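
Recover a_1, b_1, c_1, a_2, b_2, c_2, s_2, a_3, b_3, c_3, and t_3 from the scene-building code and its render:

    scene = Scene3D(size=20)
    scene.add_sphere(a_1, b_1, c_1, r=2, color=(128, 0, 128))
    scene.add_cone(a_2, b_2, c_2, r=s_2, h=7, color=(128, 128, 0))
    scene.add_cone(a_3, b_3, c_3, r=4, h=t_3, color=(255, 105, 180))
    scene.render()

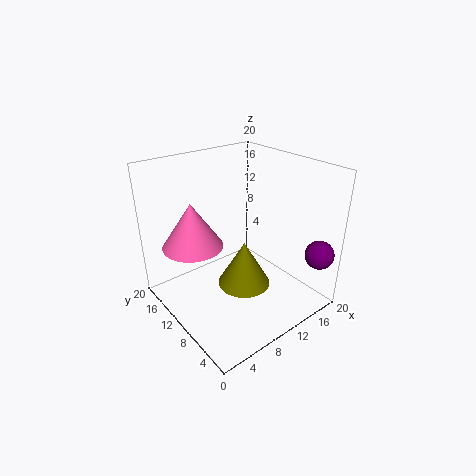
a_1 = 18
b_1 = 2
c_1 = 8
a_2 = 12
b_2 = 11
c_2 = 1
s_2 = 4
a_3 = 4
b_3 = 12
c_3 = 10
t_3 = 6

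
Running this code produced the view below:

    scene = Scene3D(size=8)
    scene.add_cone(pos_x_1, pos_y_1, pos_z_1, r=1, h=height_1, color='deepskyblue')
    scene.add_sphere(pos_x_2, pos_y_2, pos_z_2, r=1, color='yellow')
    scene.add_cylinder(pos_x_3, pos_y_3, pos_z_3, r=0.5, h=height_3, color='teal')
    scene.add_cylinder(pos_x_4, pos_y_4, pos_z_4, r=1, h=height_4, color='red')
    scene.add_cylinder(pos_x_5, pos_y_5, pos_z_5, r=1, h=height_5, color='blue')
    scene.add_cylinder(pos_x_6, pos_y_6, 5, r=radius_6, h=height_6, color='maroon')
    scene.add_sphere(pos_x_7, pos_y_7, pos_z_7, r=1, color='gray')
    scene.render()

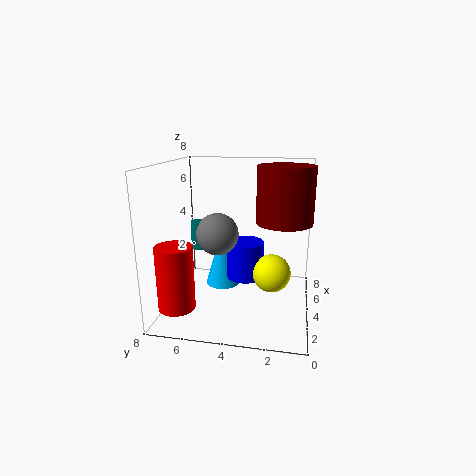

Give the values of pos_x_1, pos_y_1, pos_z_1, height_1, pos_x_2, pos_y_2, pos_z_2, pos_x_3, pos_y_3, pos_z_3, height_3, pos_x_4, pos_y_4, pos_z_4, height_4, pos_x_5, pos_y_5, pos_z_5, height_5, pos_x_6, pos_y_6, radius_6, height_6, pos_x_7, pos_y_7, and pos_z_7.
pos_x_1 = 4.5
pos_y_1 = 5
pos_z_1 = 1
height_1 = 3.5
pos_x_2 = 3
pos_y_2 = 2
pos_z_2 = 2.5
pos_x_3 = 3.5
pos_y_3 = 6
pos_z_3 = 3.5
height_3 = 1.5
pos_x_4 = 2
pos_y_4 = 7
pos_z_4 = 0.5
height_4 = 3.5
pos_x_5 = 3.5
pos_y_5 = 3.5
pos_z_5 = 2
height_5 = 2
pos_x_6 = 4
pos_y_6 = 1.5
radius_6 = 1.5
height_6 = 3
pos_x_7 = 1.5
pos_y_7 = 4.5
pos_z_7 = 5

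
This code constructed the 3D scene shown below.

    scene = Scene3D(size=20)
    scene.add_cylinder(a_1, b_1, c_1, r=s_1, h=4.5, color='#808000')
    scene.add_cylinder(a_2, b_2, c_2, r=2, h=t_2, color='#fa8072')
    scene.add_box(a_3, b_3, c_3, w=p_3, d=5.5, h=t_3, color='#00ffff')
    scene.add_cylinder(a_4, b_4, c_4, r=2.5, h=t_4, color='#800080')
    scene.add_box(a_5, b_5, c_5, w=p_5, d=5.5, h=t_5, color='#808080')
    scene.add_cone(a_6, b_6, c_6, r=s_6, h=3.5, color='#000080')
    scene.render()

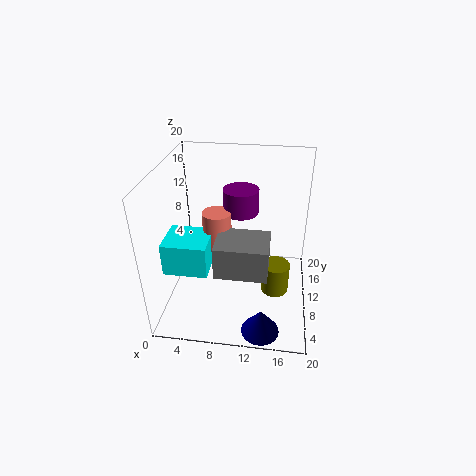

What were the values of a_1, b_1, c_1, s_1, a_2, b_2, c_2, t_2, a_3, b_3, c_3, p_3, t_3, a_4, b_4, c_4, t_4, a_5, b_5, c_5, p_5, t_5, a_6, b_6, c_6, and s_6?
a_1 = 15.5; b_1 = 10; c_1 = 1.5; s_1 = 2; a_2 = 7; b_2 = 10.5; c_2 = 8; t_2 = 5.5; a_3 = 0.5; b_3 = 5; c_3 = 6.5; p_3 = 6; t_3 = 4.5; a_4 = 10; b_4 = 13; c_4 = 12.5; t_4 = 3.5; a_5 = 7.5; b_5 = 4.5; c_5 = 7; p_5 = 7; t_5 = 4.5; a_6 = 14; b_6 = 2.5; c_6 = 0.5; s_6 = 2.5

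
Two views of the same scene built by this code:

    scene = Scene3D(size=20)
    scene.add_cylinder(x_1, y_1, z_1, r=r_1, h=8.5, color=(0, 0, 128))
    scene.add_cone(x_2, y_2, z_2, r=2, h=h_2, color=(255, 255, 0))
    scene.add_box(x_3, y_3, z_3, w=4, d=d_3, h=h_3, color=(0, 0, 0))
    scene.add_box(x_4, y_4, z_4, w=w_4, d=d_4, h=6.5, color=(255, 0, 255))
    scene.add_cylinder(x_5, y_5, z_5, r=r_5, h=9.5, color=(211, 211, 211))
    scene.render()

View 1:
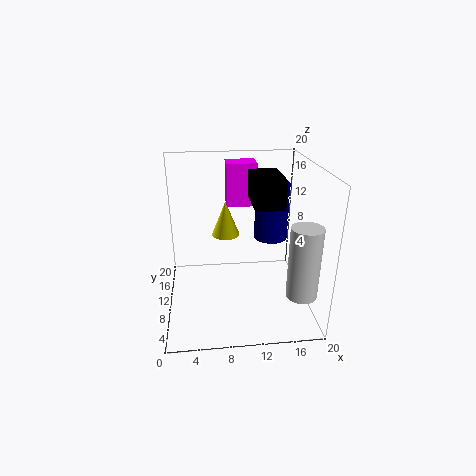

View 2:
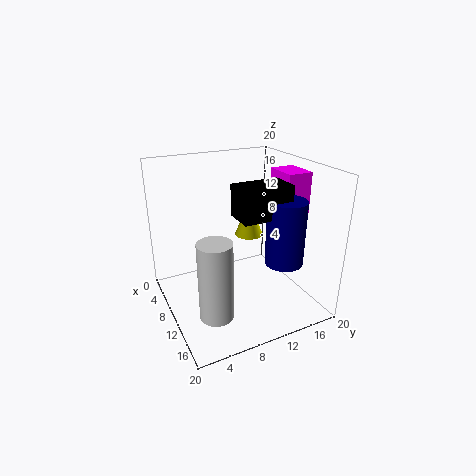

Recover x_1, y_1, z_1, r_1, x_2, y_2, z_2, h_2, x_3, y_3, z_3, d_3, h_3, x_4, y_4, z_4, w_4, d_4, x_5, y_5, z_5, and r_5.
x_1 = 15.5; y_1 = 14; z_1 = 8; r_1 = 2.5; x_2 = 8.5; y_2 = 12.5; z_2 = 9.5; h_2 = 5; x_3 = 12; y_3 = 8; z_3 = 14.5; d_3 = 6.5; h_3 = 4; x_4 = 9; y_4 = 15.5; z_4 = 12.5; w_4 = 4.5; d_4 = 3.5; x_5 = 17.5; y_5 = 3.5; z_5 = 4.5; r_5 = 2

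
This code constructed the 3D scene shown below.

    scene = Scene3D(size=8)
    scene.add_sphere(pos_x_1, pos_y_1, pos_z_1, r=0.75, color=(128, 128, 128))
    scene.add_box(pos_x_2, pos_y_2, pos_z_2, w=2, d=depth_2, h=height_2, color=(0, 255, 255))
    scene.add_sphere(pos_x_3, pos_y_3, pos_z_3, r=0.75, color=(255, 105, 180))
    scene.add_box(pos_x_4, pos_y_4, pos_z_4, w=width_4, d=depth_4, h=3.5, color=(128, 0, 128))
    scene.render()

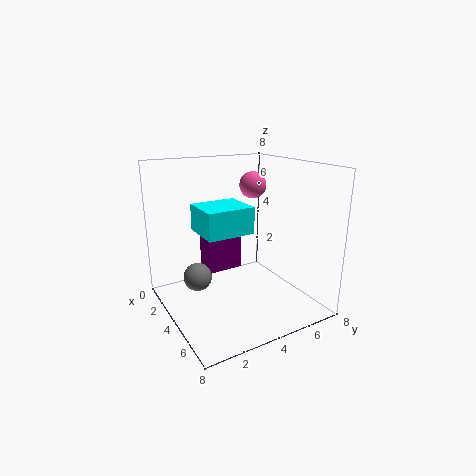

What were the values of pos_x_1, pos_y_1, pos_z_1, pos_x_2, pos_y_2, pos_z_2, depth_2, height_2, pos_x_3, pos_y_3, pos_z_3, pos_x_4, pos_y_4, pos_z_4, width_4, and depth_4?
pos_x_1 = 4, pos_y_1 = 1.5, pos_z_1 = 2.25, pos_x_2 = 4.75, pos_y_2 = 1, pos_z_2 = 5.25, depth_2 = 2.25, height_2 = 1.25, pos_x_3 = 3.5, pos_y_3 = 5.25, pos_z_3 = 6.75, pos_x_4 = 1, pos_y_4 = 3, pos_z_4 = 1.25, width_4 = 1.25, depth_4 = 2.25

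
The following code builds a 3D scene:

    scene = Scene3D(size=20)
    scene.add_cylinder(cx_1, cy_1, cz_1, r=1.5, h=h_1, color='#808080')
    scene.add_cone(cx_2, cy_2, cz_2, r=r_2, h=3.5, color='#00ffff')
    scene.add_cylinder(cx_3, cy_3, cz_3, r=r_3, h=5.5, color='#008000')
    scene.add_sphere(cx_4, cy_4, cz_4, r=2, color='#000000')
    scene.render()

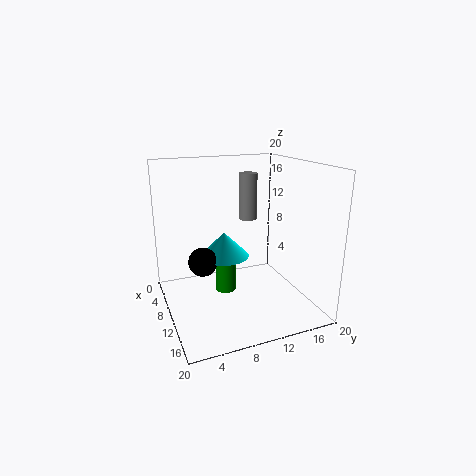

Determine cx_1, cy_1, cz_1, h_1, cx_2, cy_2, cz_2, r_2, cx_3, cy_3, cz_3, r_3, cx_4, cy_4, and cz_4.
cx_1 = 2; cy_1 = 15; cz_1 = 10; h_1 = 7.5; cx_2 = 8.5; cy_2 = 8.5; cz_2 = 7; r_2 = 3.5; cx_3 = 7.5; cy_3 = 9; cz_3 = 1; r_3 = 1.5; cx_4 = 9.5; cy_4 = 5; cz_4 = 7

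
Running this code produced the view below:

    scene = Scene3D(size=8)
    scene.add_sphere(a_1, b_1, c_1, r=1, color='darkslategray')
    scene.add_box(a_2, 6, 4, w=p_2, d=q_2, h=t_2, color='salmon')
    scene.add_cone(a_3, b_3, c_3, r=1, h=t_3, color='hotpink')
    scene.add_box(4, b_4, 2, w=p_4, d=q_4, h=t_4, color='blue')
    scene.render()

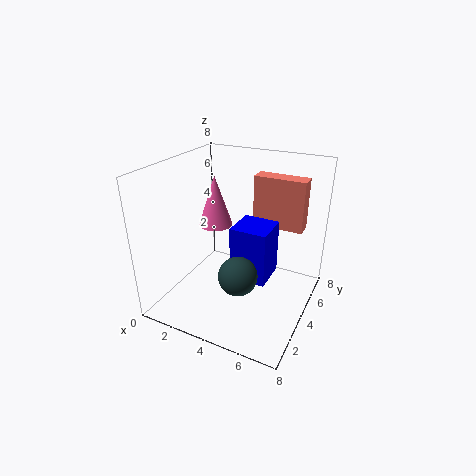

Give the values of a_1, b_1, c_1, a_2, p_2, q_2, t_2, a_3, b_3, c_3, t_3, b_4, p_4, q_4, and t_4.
a_1 = 5; b_1 = 2; c_1 = 3; a_2 = 4; p_2 = 3; q_2 = 1; t_2 = 3; a_3 = 2; b_3 = 5; c_3 = 4; t_3 = 3; b_4 = 3; p_4 = 2; q_4 = 2; t_4 = 3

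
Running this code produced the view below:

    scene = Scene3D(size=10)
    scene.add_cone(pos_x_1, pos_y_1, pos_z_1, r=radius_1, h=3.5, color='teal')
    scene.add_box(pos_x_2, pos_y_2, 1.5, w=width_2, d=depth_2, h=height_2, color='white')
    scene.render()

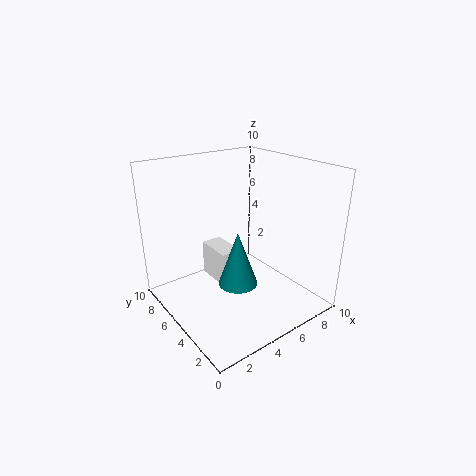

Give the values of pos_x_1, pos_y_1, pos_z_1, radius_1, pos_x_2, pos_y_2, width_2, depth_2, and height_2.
pos_x_1 = 3.5, pos_y_1 = 3, pos_z_1 = 3, radius_1 = 1.25, pos_x_2 = 3.75, pos_y_2 = 5, width_2 = 1.5, depth_2 = 2.75, height_2 = 2.5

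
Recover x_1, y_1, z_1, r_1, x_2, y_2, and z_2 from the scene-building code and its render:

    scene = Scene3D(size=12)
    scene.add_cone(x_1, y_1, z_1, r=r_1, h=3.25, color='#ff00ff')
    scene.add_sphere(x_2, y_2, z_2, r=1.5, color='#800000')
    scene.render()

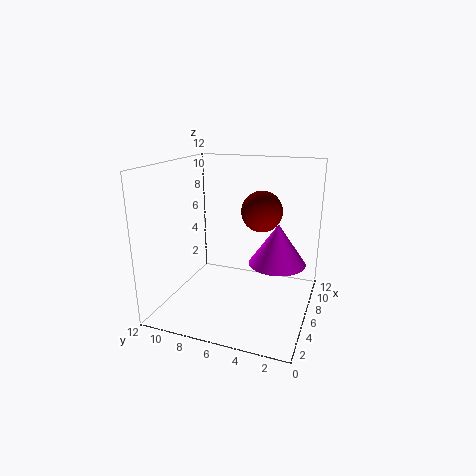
x_1 = 5.5
y_1 = 2.5
z_1 = 4.5
r_1 = 2.25
x_2 = 4.25
y_2 = 3.5
z_2 = 9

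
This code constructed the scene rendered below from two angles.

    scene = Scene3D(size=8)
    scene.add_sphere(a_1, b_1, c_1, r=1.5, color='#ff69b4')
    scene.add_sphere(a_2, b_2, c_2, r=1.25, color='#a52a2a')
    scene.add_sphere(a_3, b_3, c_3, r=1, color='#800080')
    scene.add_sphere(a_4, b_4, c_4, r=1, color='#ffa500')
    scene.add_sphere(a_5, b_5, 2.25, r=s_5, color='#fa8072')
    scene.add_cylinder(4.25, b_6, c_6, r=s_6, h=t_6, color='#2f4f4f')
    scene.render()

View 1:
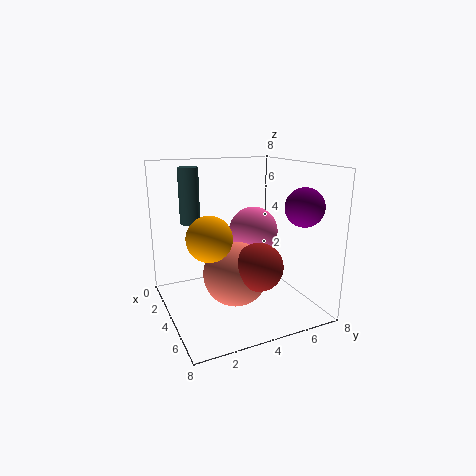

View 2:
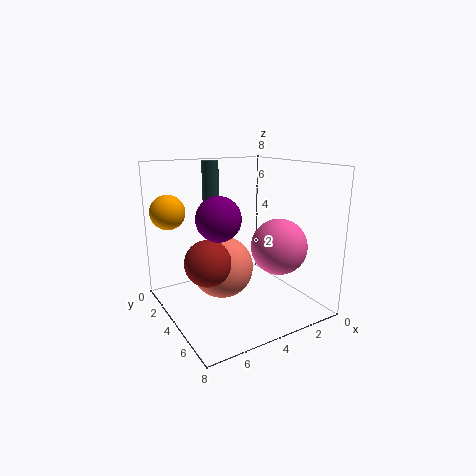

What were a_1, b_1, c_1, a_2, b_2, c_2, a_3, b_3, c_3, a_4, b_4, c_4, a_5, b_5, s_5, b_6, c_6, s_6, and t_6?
a_1 = 2.5
b_1 = 5.75
c_1 = 3.75
a_2 = 6
b_2 = 4.25
c_2 = 3
a_3 = 6.5
b_3 = 6.5
c_3 = 6
a_4 = 7
b_4 = 1.25
c_4 = 5.25
a_5 = 4.75
b_5 = 3.5
s_5 = 1.75
b_6 = 1.25
c_6 = 5.25
s_6 = 0.5
t_6 = 2.75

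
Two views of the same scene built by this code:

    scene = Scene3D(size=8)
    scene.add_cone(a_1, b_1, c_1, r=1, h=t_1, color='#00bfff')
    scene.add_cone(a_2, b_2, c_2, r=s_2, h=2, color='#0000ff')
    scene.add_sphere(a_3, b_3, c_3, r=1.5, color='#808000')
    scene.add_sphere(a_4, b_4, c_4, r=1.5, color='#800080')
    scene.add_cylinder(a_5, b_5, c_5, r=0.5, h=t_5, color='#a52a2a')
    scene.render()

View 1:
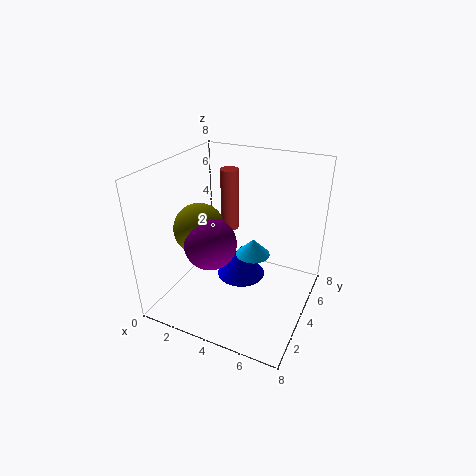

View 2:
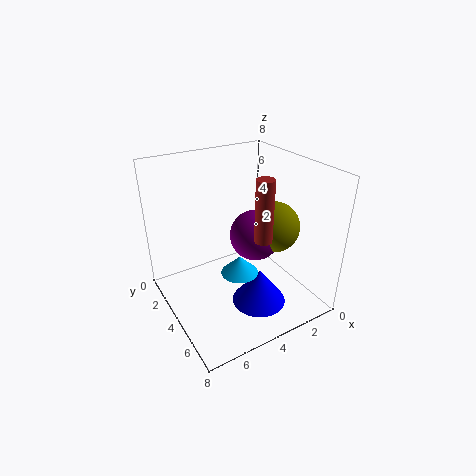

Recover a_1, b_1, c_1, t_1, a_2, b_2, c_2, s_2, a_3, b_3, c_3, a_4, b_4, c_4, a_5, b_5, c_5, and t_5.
a_1 = 4.5
b_1 = 5
c_1 = 2.5
t_1 = 1
a_2 = 3.5
b_2 = 5.5
c_2 = 0.5
s_2 = 1.5
a_3 = 1.5
b_3 = 4
c_3 = 4
a_4 = 2.5
b_4 = 3.5
c_4 = 3.5
a_5 = 3
b_5 = 5
c_5 = 4
t_5 = 3.5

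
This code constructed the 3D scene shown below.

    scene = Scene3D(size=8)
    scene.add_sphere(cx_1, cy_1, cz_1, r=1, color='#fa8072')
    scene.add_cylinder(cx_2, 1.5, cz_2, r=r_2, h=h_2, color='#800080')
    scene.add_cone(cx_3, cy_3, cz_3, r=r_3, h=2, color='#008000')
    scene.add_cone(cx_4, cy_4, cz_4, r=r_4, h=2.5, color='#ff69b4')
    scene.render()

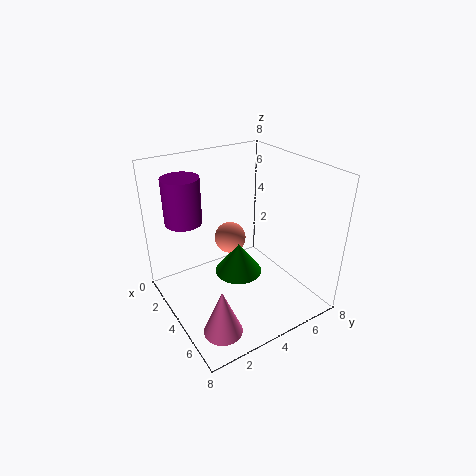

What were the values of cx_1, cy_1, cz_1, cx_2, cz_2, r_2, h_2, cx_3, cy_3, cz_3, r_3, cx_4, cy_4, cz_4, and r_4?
cx_1 = 1.5
cy_1 = 5
cz_1 = 2.5
cx_2 = 2.5
cz_2 = 5
r_2 = 1
h_2 = 2.5
cx_3 = 2.5
cy_3 = 5
cz_3 = 0.5
r_3 = 1.5
cx_4 = 6.5
cy_4 = 1.5
cz_4 = 0.5
r_4 = 1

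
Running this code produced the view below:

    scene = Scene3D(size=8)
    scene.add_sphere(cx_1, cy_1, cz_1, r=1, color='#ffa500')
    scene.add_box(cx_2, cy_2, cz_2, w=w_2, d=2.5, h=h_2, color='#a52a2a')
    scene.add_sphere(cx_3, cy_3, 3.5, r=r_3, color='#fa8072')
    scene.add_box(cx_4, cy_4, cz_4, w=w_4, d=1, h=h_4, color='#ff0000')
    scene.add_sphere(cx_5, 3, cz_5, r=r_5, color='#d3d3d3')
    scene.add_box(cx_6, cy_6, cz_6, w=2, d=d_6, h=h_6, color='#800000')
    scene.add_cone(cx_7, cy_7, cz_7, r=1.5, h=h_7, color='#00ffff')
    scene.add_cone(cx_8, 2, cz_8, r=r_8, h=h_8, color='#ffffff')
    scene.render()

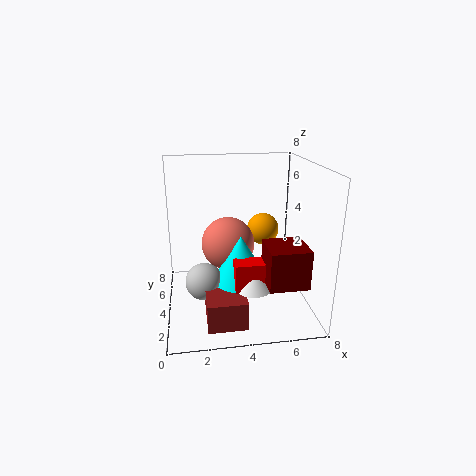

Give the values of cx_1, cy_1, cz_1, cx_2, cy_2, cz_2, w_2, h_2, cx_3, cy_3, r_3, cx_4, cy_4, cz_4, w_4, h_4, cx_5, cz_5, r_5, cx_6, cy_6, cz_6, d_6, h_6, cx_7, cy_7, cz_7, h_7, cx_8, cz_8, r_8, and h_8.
cx_1 = 6; cy_1 = 6.5; cz_1 = 3.5; cx_2 = 2; cy_2 = 0.5; cz_2 = 0.5; w_2 = 2; h_2 = 1.5; cx_3 = 3.5; cy_3 = 4.5; r_3 = 1.5; cx_4 = 3.5; cy_4 = 1.5; cz_4 = 2; w_4 = 2.5; h_4 = 1.5; cx_5 = 2; cz_5 = 2; r_5 = 1; cx_6 = 5; cy_6 = 0.5; cz_6 = 2.5; d_6 = 2; h_6 = 2; cx_7 = 4; cy_7 = 3; cz_7 = 2; h_7 = 2.5; cx_8 = 4.5; cz_8 = 2; r_8 = 1; h_8 = 1.5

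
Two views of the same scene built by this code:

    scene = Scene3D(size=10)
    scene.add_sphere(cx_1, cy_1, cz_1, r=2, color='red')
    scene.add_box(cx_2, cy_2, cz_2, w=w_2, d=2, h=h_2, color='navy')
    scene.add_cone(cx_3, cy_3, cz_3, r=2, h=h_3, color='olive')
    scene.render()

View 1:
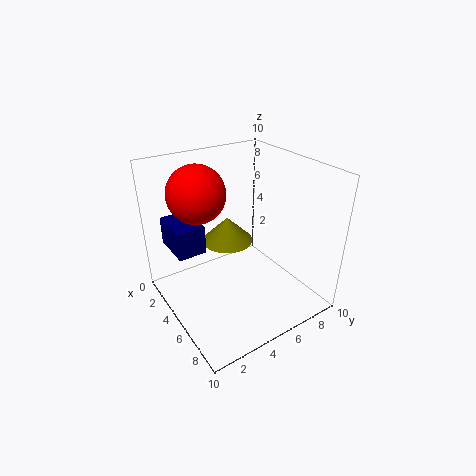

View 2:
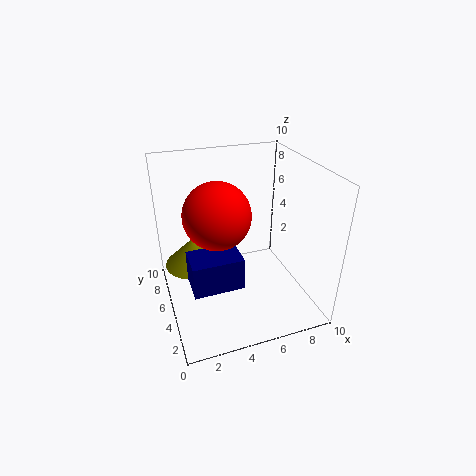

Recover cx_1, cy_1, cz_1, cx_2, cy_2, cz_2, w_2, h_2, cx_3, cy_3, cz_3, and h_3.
cx_1 = 3
cy_1 = 3
cz_1 = 8
cx_2 = 1
cy_2 = 1
cz_2 = 4
w_2 = 3
h_2 = 2
cx_3 = 2
cy_3 = 6
cz_3 = 3
h_3 = 2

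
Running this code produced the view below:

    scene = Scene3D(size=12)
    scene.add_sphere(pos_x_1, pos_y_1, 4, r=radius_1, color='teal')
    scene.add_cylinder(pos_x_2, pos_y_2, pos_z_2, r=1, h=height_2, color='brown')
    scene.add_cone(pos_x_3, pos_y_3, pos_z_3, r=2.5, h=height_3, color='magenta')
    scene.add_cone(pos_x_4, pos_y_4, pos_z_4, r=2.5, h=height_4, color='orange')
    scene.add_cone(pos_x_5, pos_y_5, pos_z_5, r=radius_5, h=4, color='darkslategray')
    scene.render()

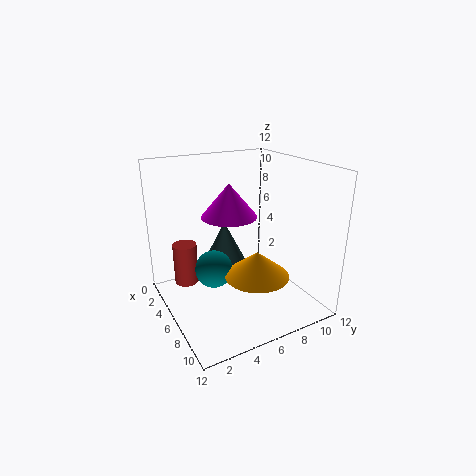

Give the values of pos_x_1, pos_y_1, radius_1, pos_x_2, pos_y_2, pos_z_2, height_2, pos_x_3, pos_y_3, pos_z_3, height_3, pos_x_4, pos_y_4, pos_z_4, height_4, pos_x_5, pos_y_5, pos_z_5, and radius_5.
pos_x_1 = 6.5
pos_y_1 = 3.5
radius_1 = 1.5
pos_x_2 = 4
pos_y_2 = 2
pos_z_2 = 2
height_2 = 3.5
pos_x_3 = 3.5
pos_y_3 = 6.5
pos_z_3 = 7
height_3 = 3
pos_x_4 = 9
pos_y_4 = 6
pos_z_4 = 4
height_4 = 2
pos_x_5 = 4.5
pos_y_5 = 5.5
pos_z_5 = 3
radius_5 = 2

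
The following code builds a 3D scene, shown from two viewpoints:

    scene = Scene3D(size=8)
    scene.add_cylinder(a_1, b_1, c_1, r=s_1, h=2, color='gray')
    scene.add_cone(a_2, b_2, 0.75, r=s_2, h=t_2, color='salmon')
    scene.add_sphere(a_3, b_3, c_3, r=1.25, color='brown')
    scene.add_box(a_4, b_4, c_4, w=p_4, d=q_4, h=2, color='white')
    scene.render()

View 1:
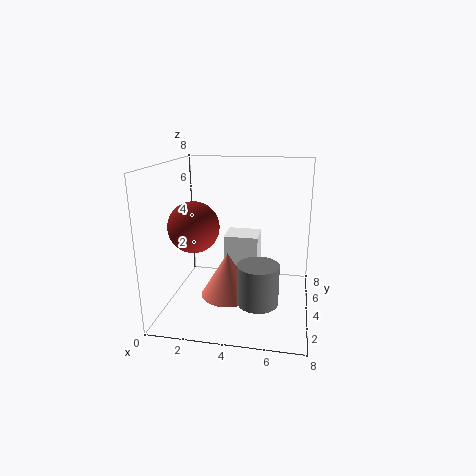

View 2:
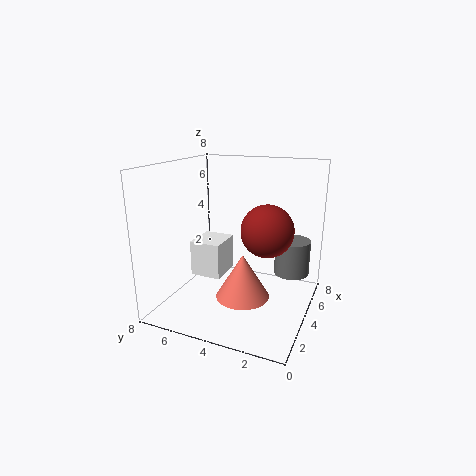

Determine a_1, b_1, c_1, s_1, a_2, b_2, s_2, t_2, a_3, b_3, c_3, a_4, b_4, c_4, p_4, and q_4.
a_1 = 5.5; b_1 = 1.25; c_1 = 1.75; s_1 = 1; a_2 = 3.5; b_2 = 3.5; s_2 = 1.5; t_2 = 2.5; a_3 = 2.25; b_3 = 1.75; c_3 = 5.25; a_4 = 3; b_4 = 4.75; c_4 = 1.75; p_4 = 2; q_4 = 1.75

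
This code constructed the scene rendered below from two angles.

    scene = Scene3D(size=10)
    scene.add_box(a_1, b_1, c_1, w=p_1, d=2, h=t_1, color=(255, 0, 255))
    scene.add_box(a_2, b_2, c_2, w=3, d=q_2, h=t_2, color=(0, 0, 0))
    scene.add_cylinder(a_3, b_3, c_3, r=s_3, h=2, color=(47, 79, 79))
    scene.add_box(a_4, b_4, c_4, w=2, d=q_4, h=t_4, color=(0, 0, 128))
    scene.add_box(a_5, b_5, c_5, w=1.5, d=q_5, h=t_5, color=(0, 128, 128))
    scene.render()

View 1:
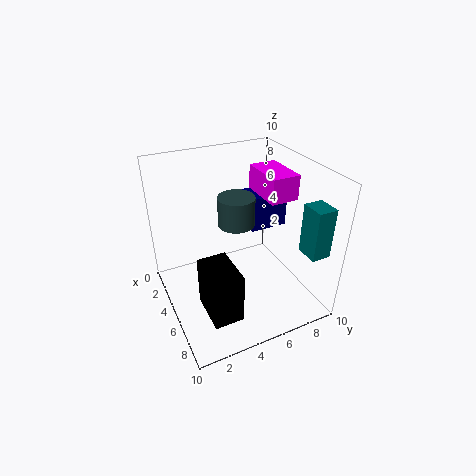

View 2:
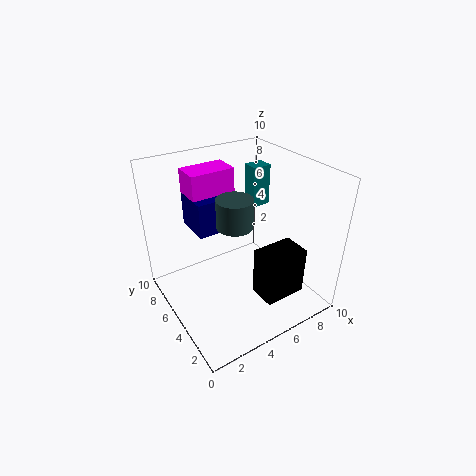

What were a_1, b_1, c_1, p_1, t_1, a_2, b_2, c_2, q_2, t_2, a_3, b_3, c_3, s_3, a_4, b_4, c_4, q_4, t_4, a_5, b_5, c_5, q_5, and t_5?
a_1 = 2.75, b_1 = 7, c_1 = 7.5, p_1 = 3.25, t_1 = 1.75, a_2 = 5.5, b_2 = 1.75, c_2 = 1, q_2 = 2, t_2 = 3.5, a_3 = 4.75, b_3 = 5, c_3 = 6, s_3 = 1.25, a_4 = 2.75, b_4 = 6.25, c_4 = 5, q_4 = 2.75, t_4 = 2.5, a_5 = 8.25, b_5 = 7.75, c_5 = 5.25, q_5 = 1.25, t_5 = 3.25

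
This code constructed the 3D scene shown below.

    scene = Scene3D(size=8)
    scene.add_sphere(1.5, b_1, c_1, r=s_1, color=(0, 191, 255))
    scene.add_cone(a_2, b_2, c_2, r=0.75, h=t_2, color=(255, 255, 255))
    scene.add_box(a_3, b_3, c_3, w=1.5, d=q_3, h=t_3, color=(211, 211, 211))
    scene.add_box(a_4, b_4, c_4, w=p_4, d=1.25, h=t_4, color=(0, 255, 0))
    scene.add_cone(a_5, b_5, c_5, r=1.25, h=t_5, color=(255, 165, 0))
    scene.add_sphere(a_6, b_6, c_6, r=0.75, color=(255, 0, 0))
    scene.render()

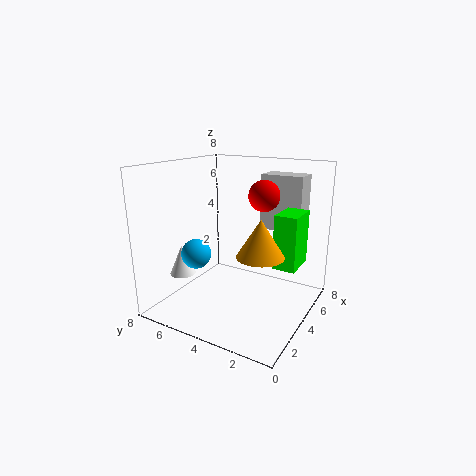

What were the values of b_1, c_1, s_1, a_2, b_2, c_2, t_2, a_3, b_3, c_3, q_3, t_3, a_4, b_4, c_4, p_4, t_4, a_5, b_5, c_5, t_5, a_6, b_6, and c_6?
b_1 = 5
c_1 = 3.75
s_1 = 0.75
a_2 = 3
b_2 = 7.25
c_2 = 1.5
t_2 = 1.75
a_3 = 6.25
b_3 = 1.25
c_3 = 4
q_3 = 2.5
t_3 = 3.25
a_4 = 4.25
b_4 = 0.75
c_4 = 2.5
p_4 = 2
t_4 = 3
a_5 = 3.25
b_5 = 2.25
c_5 = 3.5
t_5 = 2
a_6 = 3
b_6 = 2
c_6 = 6.75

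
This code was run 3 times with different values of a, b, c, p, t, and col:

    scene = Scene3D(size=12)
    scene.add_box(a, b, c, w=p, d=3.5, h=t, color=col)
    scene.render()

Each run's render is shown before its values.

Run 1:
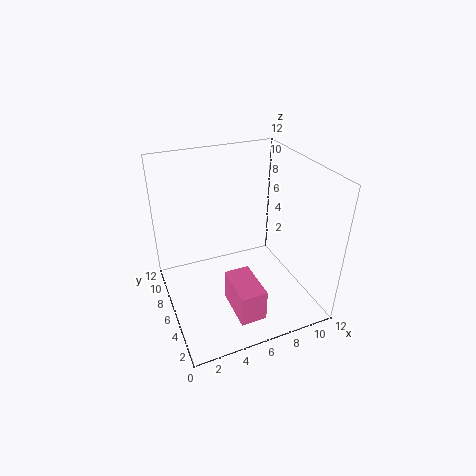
a = 4, b = 0.5, c = 2, p = 2, t = 2.5, col = 'hotpink'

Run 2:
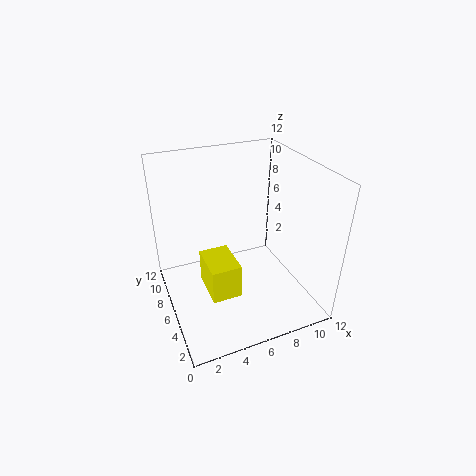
a = 3, b = 4, c = 1.5, p = 2.5, t = 3, col = 'yellow'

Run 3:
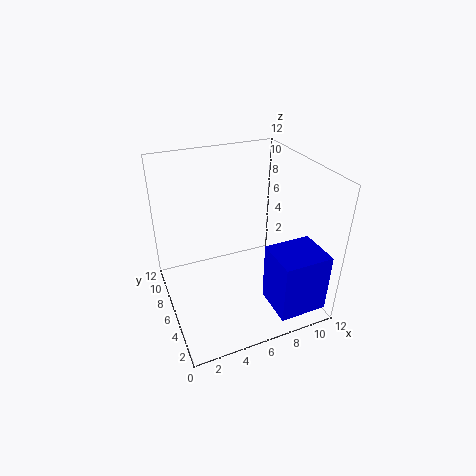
a = 7.5, b = 0.5, c = 1, p = 4, t = 5, col = 'blue'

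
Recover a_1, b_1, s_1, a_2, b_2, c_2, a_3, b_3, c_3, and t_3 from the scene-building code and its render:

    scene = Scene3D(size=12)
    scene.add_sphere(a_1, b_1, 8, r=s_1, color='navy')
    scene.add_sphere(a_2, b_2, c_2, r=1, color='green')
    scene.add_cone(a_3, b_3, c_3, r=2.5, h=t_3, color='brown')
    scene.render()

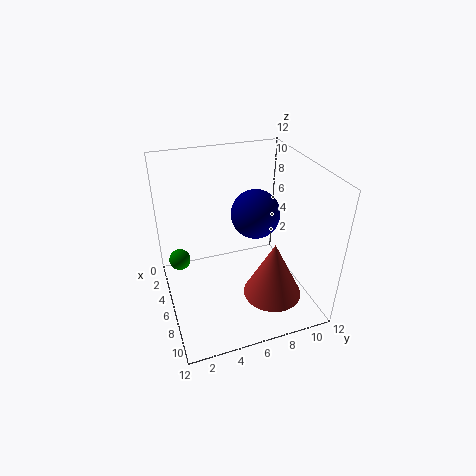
a_1 = 6, b_1 = 7.5, s_1 = 2, a_2 = 2, b_2 = 1.5, c_2 = 2, a_3 = 8, b_3 = 8.5, c_3 = 1, t_3 = 5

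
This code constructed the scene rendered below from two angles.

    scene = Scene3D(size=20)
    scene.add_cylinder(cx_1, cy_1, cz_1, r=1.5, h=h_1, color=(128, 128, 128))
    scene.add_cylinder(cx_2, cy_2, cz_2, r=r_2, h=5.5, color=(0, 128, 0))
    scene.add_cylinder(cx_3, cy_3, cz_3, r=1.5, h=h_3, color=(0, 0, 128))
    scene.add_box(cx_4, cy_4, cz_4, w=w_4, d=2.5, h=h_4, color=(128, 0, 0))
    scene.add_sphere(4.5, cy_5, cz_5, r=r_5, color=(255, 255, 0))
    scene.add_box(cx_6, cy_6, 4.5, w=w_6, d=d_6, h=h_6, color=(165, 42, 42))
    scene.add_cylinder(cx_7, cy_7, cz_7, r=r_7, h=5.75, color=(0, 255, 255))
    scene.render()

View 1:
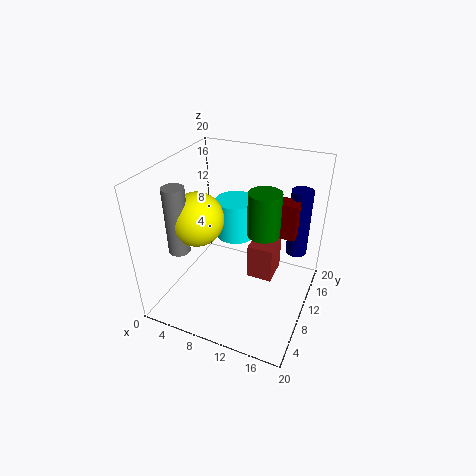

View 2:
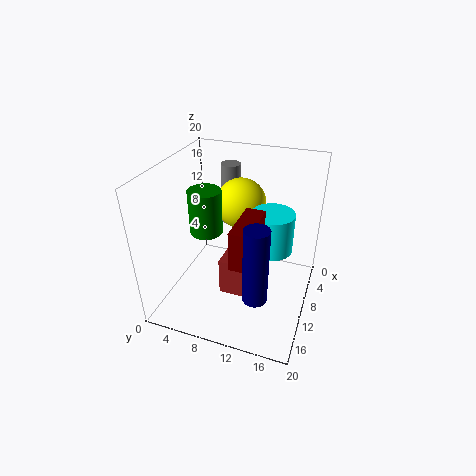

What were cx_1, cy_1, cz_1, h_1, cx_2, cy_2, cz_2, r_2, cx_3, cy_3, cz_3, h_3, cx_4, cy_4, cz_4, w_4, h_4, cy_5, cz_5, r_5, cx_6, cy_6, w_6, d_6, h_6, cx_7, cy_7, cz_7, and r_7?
cx_1 = 2.75, cy_1 = 6.25, cz_1 = 8.25, h_1 = 9.5, cx_2 = 14.5, cy_2 = 7.5, cz_2 = 13.25, r_2 = 2, cx_3 = 17.25, cy_3 = 14.75, cz_3 = 6.75, h_3 = 9.75, cx_4 = 11, cy_4 = 11.5, cz_4 = 10.5, w_4 = 6.5, h_4 = 5, cy_5 = 8.5, cz_5 = 12.5, r_5 = 3.75, cx_6 = 11.75, cy_6 = 9.25, w_6 = 3.5, d_6 = 4.25, h_6 = 5, cx_7 = 7.75, cy_7 = 14.25, cz_7 = 7.75, r_7 = 3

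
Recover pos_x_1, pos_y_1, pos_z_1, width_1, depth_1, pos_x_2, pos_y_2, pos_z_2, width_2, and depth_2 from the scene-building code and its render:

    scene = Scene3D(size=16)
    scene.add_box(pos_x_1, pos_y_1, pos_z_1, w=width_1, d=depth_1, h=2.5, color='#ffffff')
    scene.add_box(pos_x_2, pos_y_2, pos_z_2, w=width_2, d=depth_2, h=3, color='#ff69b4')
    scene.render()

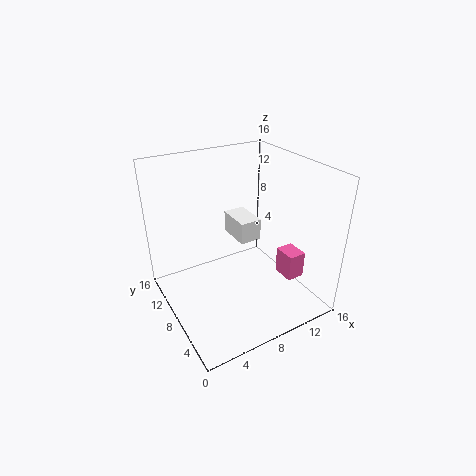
pos_x_1 = 8.5; pos_y_1 = 8; pos_z_1 = 7; width_1 = 2.5; depth_1 = 4; pos_x_2 = 12; pos_y_2 = 3.5; pos_z_2 = 3.5; width_2 = 2; depth_2 = 2.5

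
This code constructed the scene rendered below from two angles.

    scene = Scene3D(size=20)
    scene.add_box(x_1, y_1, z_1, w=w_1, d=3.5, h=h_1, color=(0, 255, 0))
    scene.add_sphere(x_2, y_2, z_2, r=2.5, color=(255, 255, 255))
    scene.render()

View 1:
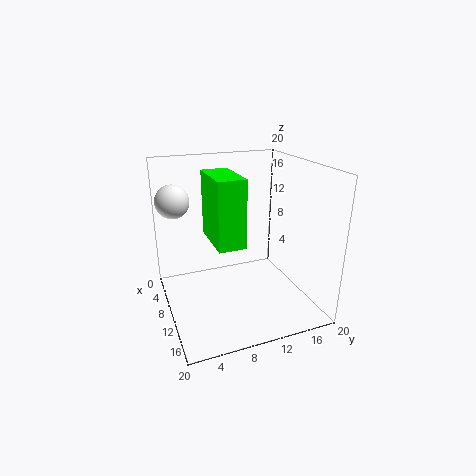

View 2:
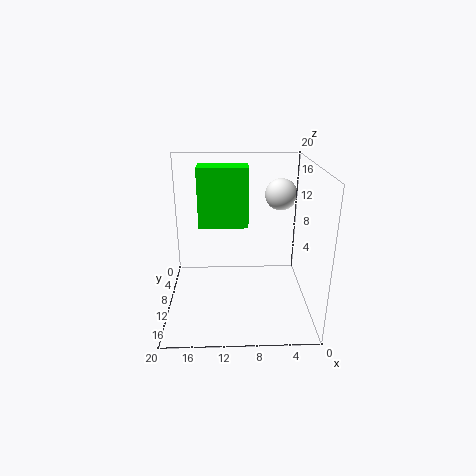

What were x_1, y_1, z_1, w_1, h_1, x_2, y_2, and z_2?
x_1 = 8.5
y_1 = 5.5
z_1 = 11
w_1 = 7
h_1 = 8.5
x_2 = 3
y_2 = 2.5
z_2 = 14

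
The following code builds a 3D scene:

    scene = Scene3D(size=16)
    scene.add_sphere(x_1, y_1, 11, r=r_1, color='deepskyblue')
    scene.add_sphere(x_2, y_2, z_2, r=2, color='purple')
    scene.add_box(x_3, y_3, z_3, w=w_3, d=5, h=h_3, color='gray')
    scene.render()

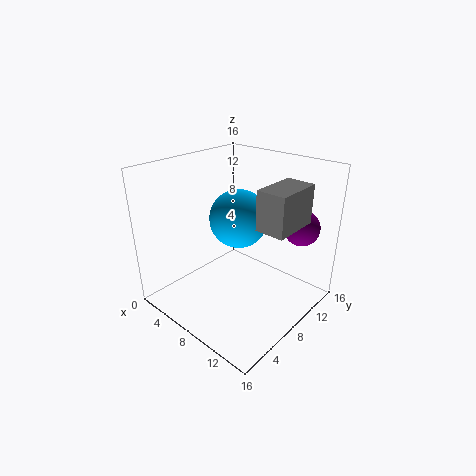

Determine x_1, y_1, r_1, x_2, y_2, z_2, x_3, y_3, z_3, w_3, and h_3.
x_1 = 9; y_1 = 7; r_1 = 3; x_2 = 13; y_2 = 13; z_2 = 9; x_3 = 12; y_3 = 6; z_3 = 11; w_3 = 3; h_3 = 4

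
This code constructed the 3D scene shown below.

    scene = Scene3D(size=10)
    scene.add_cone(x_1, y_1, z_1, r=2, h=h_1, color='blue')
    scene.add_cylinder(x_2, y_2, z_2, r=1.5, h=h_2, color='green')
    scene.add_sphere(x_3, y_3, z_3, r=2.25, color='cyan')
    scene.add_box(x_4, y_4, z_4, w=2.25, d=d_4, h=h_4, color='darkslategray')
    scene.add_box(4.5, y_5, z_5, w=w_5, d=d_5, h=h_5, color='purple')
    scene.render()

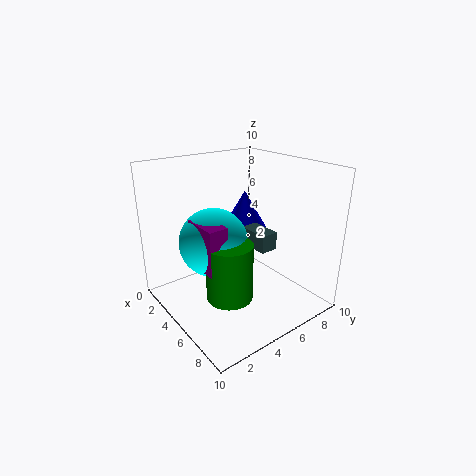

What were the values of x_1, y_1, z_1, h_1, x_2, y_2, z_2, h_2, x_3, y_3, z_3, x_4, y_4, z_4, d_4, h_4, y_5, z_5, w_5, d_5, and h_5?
x_1 = 2.25
y_1 = 7.75
z_1 = 3.75
h_1 = 3.5
x_2 = 6.75
y_2 = 3
z_2 = 2
h_2 = 3.75
x_3 = 5
y_3 = 3
z_3 = 5.25
x_4 = 4.5
y_4 = 5.75
z_4 = 4.25
d_4 = 1.25
h_4 = 1.25
y_5 = 1.5
z_5 = 4
w_5 = 2.5
d_5 = 1.25
h_5 = 3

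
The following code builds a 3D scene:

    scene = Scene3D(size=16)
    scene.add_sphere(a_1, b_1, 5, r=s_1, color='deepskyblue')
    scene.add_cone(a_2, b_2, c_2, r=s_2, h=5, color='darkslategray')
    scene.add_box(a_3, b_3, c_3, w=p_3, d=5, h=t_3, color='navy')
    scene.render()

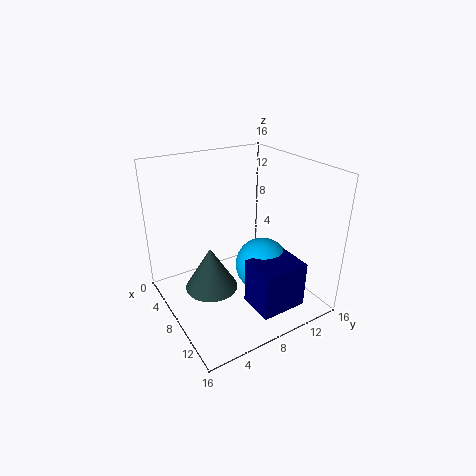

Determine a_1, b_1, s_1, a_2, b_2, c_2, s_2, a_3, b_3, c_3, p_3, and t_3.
a_1 = 10
b_1 = 10
s_1 = 3
a_2 = 7
b_2 = 5
c_2 = 2
s_2 = 3
a_3 = 11
b_3 = 7
c_3 = 2
p_3 = 4
t_3 = 5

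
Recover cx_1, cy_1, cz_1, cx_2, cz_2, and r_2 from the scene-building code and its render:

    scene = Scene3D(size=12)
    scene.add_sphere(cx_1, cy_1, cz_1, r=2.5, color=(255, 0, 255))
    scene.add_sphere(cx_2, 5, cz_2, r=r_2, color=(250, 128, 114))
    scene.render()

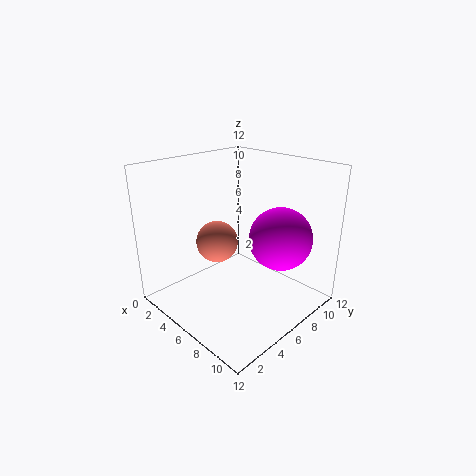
cx_1 = 9.25
cy_1 = 7.5
cz_1 = 6.5
cx_2 = 4.5
cz_2 = 5.5
r_2 = 1.75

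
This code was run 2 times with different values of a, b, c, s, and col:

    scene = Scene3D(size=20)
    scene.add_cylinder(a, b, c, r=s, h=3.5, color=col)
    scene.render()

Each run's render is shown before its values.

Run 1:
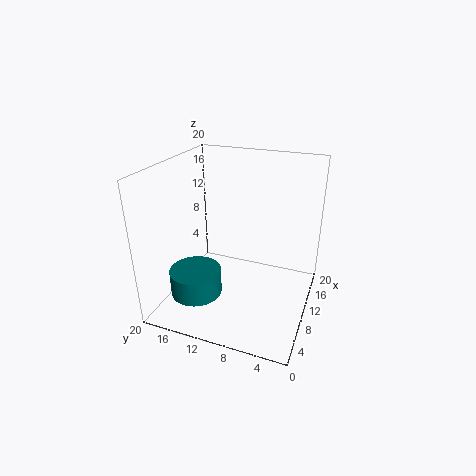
a = 5.5; b = 14.5; c = 3; s = 3.5; col = 'teal'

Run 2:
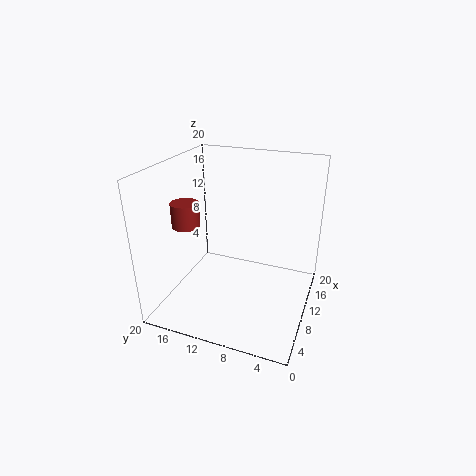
a = 9; b = 17.5; c = 11; s = 2; col = 'brown'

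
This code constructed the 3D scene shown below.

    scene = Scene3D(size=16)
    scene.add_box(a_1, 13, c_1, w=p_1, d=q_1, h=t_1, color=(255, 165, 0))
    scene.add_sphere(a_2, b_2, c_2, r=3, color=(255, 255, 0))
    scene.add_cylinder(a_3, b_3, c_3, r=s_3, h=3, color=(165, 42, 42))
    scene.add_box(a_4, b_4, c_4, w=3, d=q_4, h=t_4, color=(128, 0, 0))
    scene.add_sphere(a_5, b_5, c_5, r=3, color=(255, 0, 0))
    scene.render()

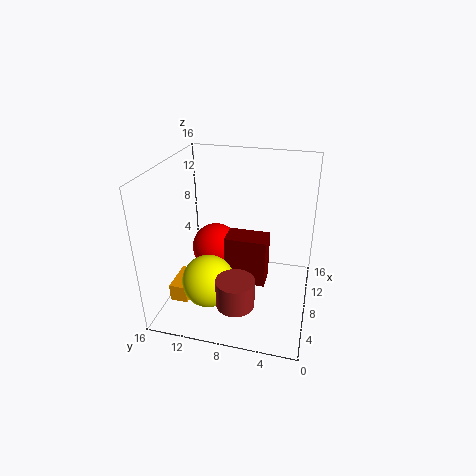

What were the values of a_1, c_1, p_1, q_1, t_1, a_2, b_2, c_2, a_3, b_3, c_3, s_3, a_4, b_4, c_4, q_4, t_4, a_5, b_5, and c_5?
a_1 = 4, c_1 = 1, p_1 = 4, q_1 = 2, t_1 = 2, a_2 = 6, b_2 = 11, c_2 = 3, a_3 = 3, b_3 = 7, c_3 = 3, s_3 = 2, a_4 = 9, b_4 = 5, c_4 = 1, q_4 = 5, t_4 = 6, a_5 = 12, b_5 = 12, c_5 = 4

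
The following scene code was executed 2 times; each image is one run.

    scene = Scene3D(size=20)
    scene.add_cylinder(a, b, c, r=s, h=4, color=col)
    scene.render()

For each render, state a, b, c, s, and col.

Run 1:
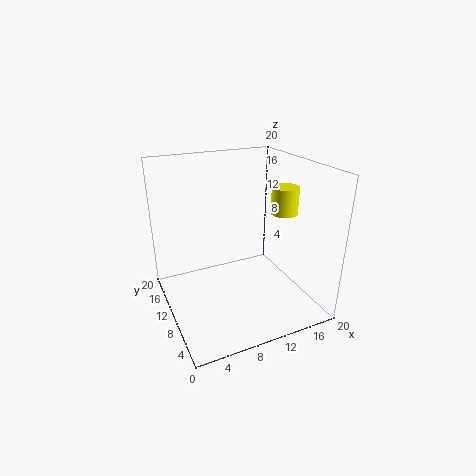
a = 18, b = 11, c = 12, s = 2, col = 'yellow'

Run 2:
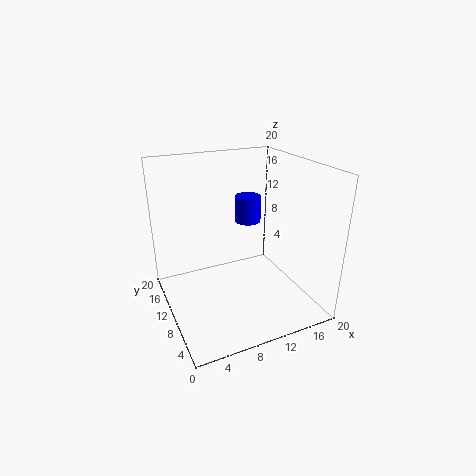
a = 14, b = 15, c = 10, s = 2, col = 'blue'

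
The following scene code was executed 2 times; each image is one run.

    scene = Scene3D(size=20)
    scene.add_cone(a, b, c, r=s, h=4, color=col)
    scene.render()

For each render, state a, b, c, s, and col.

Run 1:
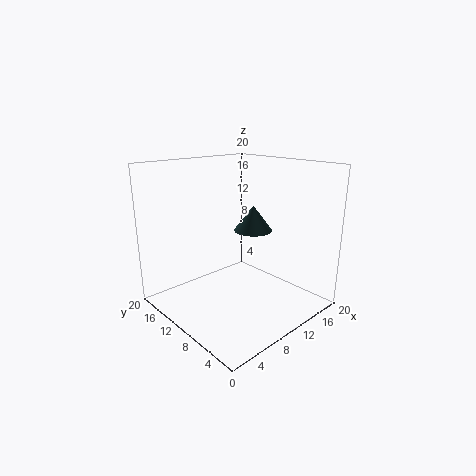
a = 16; b = 13; c = 9; s = 3; col = 'darkslategray'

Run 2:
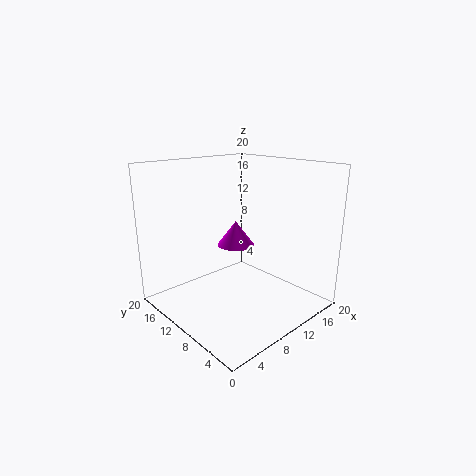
a = 15; b = 16; c = 6; s = 3; col = 'magenta'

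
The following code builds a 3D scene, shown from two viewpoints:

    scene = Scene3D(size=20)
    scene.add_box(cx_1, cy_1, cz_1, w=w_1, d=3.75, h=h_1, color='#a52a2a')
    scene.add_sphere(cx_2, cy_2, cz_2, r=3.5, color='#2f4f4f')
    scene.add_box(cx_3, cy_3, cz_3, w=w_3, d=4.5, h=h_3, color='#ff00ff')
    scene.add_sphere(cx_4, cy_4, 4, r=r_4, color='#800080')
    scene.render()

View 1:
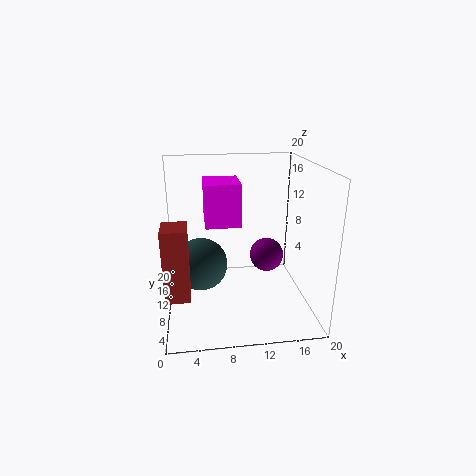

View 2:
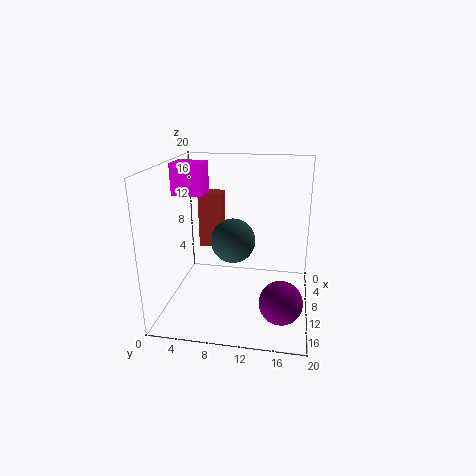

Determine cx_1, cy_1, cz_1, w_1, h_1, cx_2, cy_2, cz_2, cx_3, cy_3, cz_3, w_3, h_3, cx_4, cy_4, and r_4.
cx_1 = 0.25; cy_1 = 2.25; cz_1 = 5.25; w_1 = 3; h_1 = 9; cx_2 = 4.75; cy_2 = 8.25; cz_2 = 7.25; cx_3 = 5.25; cy_3 = 0.25; cz_3 = 15.25; w_3 = 3.75; h_3 = 4.5; cx_4 = 15.75; cy_4 = 16.5; r_4 = 2.75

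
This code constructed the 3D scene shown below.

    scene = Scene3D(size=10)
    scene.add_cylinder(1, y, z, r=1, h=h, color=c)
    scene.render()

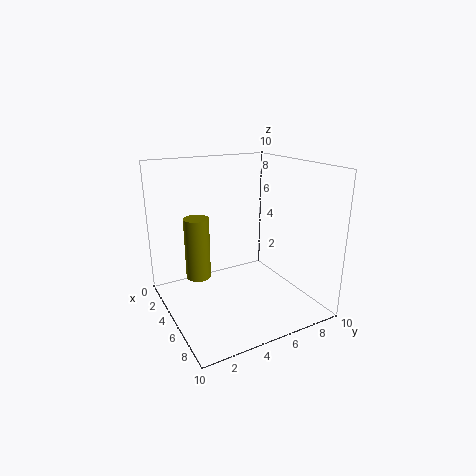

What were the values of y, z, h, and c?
y = 3.5, z = 0.5, h = 5, c = 'olive'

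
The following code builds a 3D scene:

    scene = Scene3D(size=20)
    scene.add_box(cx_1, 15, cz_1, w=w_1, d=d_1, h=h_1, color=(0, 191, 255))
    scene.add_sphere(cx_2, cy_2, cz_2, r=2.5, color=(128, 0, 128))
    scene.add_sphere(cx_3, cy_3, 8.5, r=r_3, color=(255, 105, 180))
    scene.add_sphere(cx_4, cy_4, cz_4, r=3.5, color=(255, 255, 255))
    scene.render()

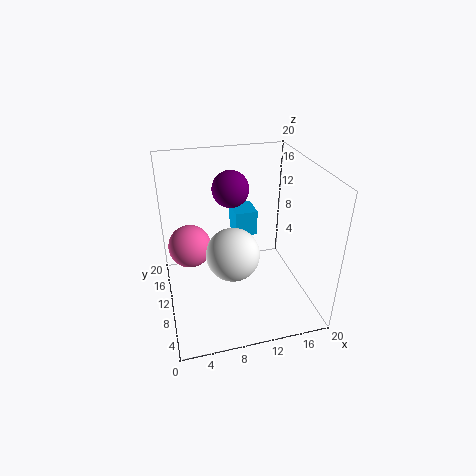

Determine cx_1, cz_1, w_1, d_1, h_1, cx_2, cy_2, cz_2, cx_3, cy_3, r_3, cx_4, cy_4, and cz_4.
cx_1 = 11
cz_1 = 7
w_1 = 3.5
d_1 = 4
h_1 = 4
cx_2 = 9.5
cy_2 = 12
cz_2 = 16.5
cx_3 = 3.5
cy_3 = 12
r_3 = 3
cx_4 = 8.5
cy_4 = 7
cz_4 = 9.5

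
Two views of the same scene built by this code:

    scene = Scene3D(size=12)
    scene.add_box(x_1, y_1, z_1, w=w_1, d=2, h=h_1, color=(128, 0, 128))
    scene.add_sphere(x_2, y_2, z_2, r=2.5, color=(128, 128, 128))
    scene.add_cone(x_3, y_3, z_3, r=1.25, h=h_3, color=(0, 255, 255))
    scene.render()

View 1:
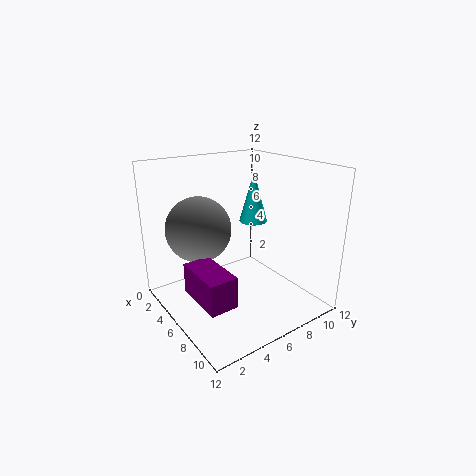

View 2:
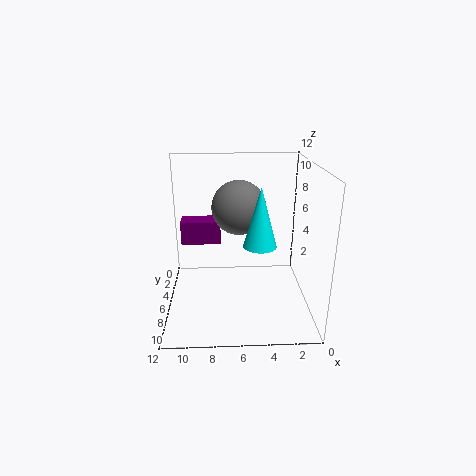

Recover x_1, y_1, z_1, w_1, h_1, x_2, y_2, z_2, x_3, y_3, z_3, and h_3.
x_1 = 7.5
y_1 = 0.25
z_1 = 3.75
w_1 = 3.75
h_1 = 2.25
x_2 = 5.75
y_2 = 2.5
z_2 = 7.5
x_3 = 4.5
y_3 = 8.75
z_3 = 6.5
h_3 = 4.5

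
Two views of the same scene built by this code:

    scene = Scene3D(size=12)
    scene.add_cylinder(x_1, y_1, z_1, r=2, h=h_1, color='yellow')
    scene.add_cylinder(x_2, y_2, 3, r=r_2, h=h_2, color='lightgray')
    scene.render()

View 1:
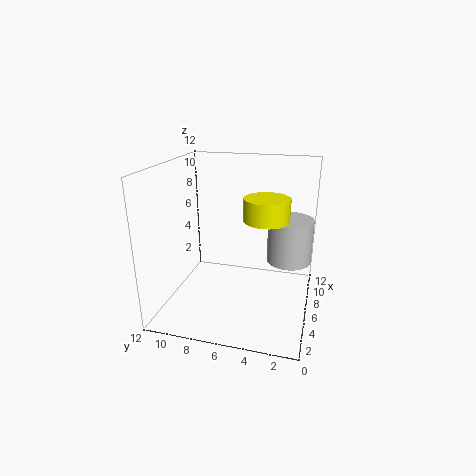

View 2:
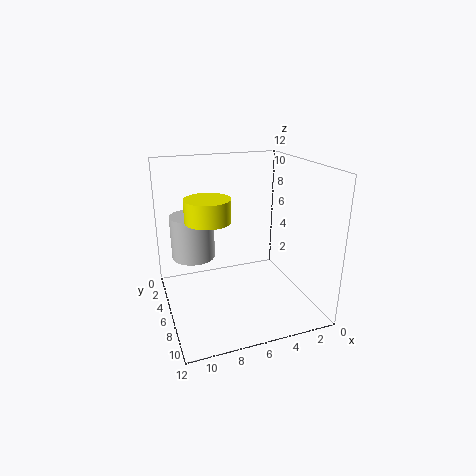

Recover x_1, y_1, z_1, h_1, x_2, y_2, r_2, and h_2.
x_1 = 8
y_1 = 4
z_1 = 7
h_1 = 2
x_2 = 9
y_2 = 2
r_2 = 2
h_2 = 4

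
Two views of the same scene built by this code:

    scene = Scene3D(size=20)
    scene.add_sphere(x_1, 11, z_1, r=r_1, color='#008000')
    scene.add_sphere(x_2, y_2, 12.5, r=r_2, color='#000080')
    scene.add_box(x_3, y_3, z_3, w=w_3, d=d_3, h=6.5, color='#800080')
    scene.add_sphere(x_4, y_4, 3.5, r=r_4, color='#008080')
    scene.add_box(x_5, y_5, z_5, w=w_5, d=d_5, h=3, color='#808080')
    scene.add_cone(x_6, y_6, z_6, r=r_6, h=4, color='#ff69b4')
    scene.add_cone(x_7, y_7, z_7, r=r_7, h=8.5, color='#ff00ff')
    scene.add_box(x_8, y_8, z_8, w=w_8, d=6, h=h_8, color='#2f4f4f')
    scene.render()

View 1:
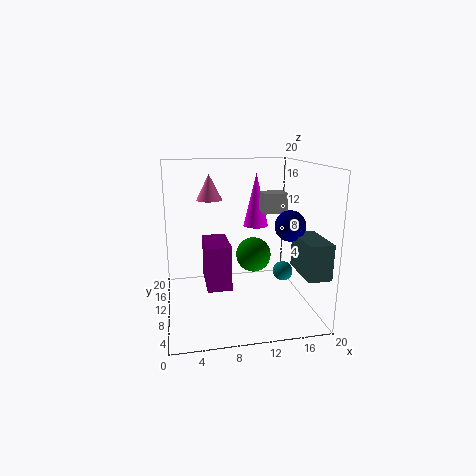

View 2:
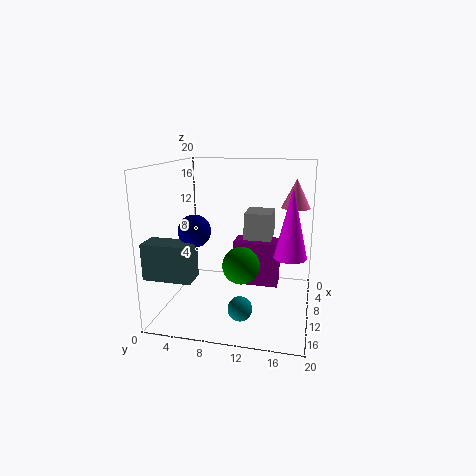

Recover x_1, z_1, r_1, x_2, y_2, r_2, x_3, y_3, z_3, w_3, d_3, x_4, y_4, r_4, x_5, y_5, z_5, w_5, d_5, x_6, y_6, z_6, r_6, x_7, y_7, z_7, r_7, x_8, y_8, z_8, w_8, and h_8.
x_1 = 12.5, z_1 = 7, r_1 = 2.5, x_2 = 16, y_2 = 6, r_2 = 2, x_3 = 5.5, y_3 = 9, z_3 = 2.5, w_3 = 3.5, d_3 = 6.5, x_4 = 17.5, y_4 = 12, r_4 = 1.5, x_5 = 14.5, y_5 = 12.5, z_5 = 12.5, w_5 = 3.5, d_5 = 3, x_6 = 7, y_6 = 17.5, z_6 = 14, r_6 = 2, x_7 = 14.5, y_7 = 17.5, z_7 = 9.5, r_7 = 2, x_8 = 16.5, y_8 = 0.5, z_8 = 7, w_8 = 3, h_8 = 4.5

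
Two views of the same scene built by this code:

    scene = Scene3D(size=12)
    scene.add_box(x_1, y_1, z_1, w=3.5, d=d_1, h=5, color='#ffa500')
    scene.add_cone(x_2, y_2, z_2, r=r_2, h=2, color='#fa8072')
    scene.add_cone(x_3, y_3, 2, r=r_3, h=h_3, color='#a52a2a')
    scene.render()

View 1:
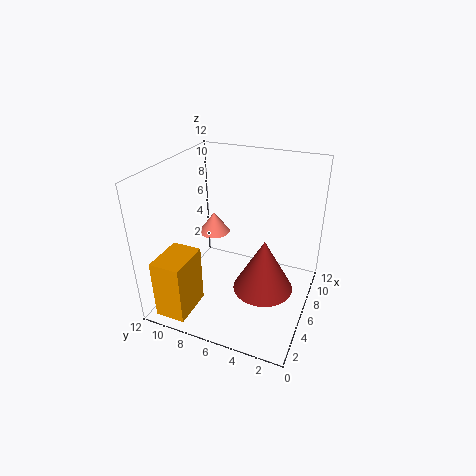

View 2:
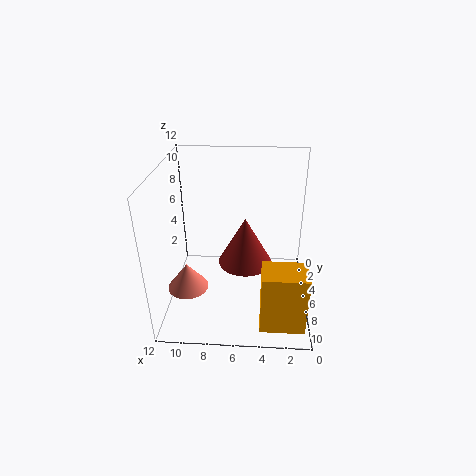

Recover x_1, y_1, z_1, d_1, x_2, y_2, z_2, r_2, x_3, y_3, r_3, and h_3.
x_1 = 0.5, y_1 = 8.5, z_1 = 0.5, d_1 = 2.5, x_2 = 9.5, y_2 = 10, z_2 = 4, r_2 = 1.5, x_3 = 5.5, y_3 = 3.5, r_3 = 2.5, h_3 = 4.5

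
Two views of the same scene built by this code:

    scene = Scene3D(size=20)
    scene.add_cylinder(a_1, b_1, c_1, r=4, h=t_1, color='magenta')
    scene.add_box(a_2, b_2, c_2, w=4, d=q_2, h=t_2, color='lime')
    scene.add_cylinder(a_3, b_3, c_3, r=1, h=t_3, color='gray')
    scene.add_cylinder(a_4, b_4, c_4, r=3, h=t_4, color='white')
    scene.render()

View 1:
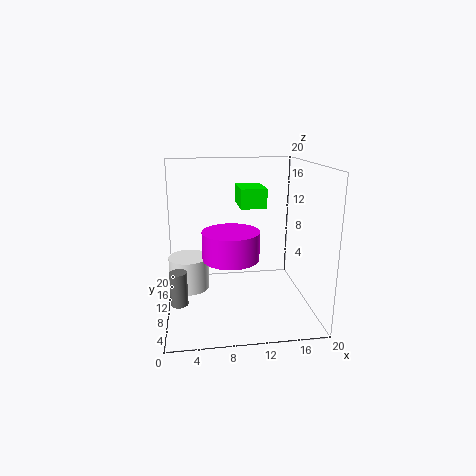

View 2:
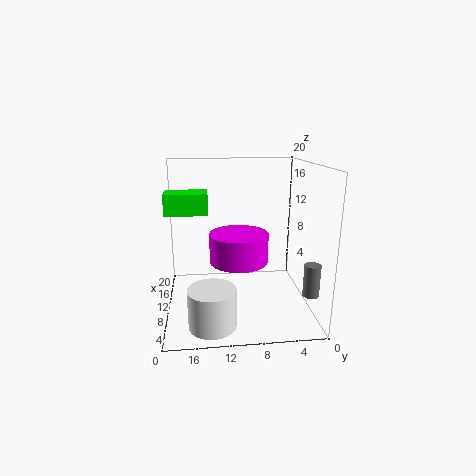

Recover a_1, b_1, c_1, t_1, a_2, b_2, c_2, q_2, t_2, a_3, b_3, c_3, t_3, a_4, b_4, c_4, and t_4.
a_1 = 9
b_1 = 10
c_1 = 7
t_1 = 4
a_2 = 11
b_2 = 14
c_2 = 13
q_2 = 6
t_2 = 3
a_3 = 2
b_3 = 2
c_3 = 5
t_3 = 4
a_4 = 3
b_4 = 14
c_4 = 1
t_4 = 5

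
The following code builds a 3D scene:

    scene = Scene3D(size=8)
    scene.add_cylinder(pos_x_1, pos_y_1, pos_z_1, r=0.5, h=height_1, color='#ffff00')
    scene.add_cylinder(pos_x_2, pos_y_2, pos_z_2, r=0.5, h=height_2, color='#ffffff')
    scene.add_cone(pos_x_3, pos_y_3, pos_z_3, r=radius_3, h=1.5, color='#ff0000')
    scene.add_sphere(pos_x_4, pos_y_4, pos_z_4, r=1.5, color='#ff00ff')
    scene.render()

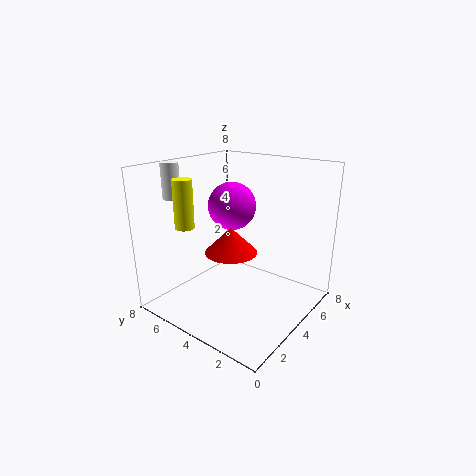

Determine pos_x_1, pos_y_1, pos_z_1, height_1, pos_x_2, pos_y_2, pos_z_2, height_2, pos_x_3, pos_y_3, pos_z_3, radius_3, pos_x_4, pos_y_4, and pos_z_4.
pos_x_1 = 1.5, pos_y_1 = 5.5, pos_z_1 = 5, height_1 = 2.5, pos_x_2 = 2.5, pos_y_2 = 7.5, pos_z_2 = 6, height_2 = 2, pos_x_3 = 4, pos_y_3 = 4.5, pos_z_3 = 3, radius_3 = 1.5, pos_x_4 = 6, pos_y_4 = 6, pos_z_4 = 5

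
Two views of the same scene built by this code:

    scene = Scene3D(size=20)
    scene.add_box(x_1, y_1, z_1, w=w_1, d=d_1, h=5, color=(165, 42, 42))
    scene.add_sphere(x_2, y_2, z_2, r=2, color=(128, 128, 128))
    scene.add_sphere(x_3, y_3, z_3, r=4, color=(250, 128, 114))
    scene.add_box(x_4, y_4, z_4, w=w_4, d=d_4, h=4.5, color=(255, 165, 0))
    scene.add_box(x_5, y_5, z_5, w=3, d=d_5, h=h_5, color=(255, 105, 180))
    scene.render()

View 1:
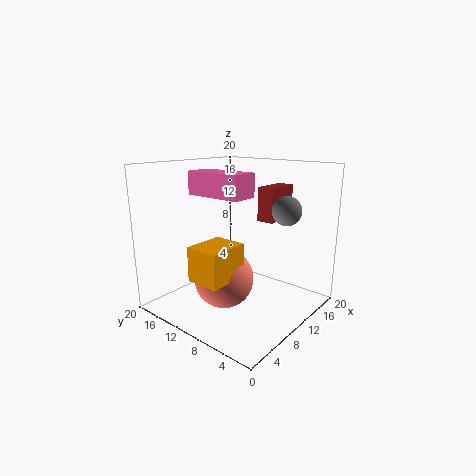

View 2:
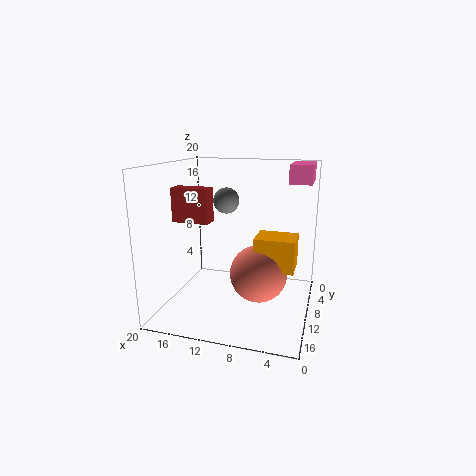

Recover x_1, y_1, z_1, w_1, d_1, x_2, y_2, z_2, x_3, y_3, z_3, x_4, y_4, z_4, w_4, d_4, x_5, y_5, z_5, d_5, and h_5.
x_1 = 14.5, y_1 = 7.5, z_1 = 11.5, w_1 = 5.5, d_1 = 2.5, x_2 = 13.5, y_2 = 4.5, z_2 = 14, x_3 = 7, y_3 = 10, z_3 = 5, x_4 = 2, y_4 = 7, z_4 = 6, w_4 = 5.5, d_4 = 4.5, x_5 = 0.5, y_5 = 2.5, z_5 = 17.5, d_5 = 6.5, h_5 = 2.5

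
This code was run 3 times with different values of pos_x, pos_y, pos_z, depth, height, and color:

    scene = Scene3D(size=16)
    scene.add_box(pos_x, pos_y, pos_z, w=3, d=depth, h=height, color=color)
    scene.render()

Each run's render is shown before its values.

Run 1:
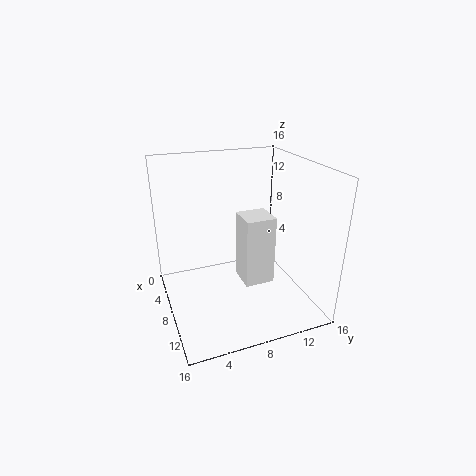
pos_x = 10, pos_y = 7, pos_z = 5, depth = 3, height = 7, color = 'white'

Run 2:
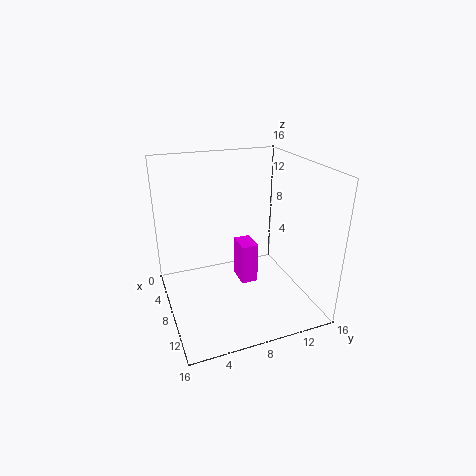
pos_x = 4, pos_y = 9, pos_z = 1, depth = 2, height = 5, color = 'magenta'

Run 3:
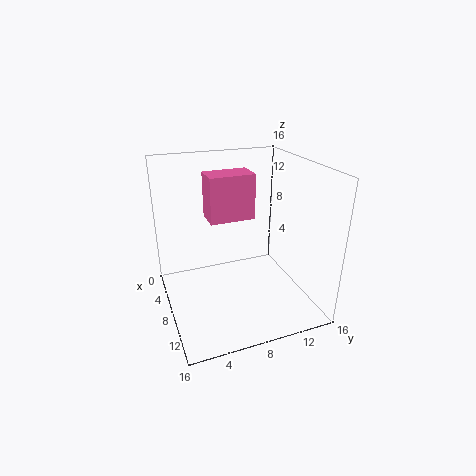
pos_x = 5, pos_y = 5, pos_z = 10, depth = 5, height = 5, color = 'hotpink'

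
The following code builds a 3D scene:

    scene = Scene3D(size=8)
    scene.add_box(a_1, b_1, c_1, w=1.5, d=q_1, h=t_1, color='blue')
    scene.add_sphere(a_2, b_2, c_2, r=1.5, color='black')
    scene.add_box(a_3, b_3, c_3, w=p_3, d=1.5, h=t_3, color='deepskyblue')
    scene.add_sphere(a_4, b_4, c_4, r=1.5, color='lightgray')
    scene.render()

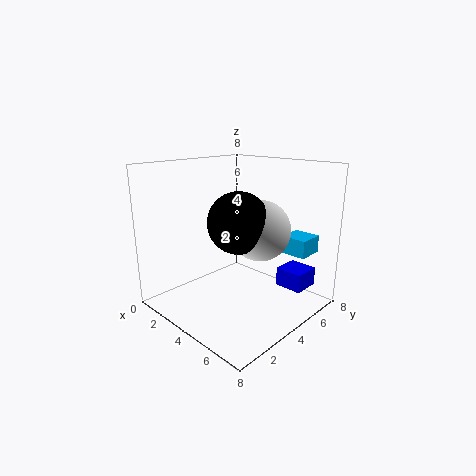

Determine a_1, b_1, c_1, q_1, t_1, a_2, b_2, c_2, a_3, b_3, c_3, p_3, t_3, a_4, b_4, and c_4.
a_1 = 6, b_1 = 5, c_1 = 1.5, q_1 = 1.5, t_1 = 1, a_2 = 5.5, b_2 = 2.5, c_2 = 5.5, a_3 = 5.5, b_3 = 6, c_3 = 3, p_3 = 1.5, t_3 = 1, a_4 = 6, b_4 = 3.5, c_4 = 5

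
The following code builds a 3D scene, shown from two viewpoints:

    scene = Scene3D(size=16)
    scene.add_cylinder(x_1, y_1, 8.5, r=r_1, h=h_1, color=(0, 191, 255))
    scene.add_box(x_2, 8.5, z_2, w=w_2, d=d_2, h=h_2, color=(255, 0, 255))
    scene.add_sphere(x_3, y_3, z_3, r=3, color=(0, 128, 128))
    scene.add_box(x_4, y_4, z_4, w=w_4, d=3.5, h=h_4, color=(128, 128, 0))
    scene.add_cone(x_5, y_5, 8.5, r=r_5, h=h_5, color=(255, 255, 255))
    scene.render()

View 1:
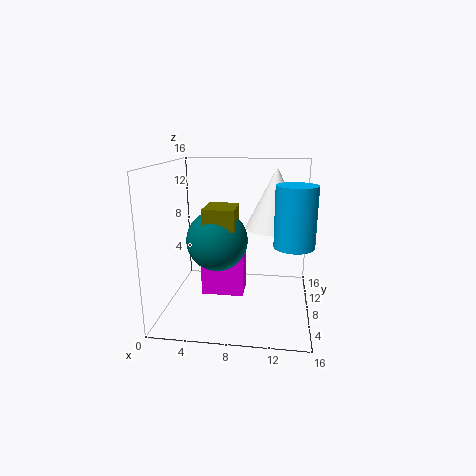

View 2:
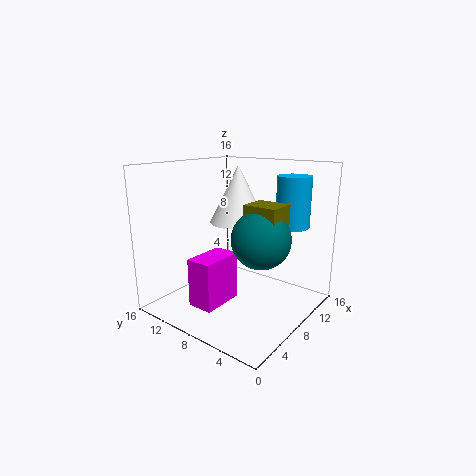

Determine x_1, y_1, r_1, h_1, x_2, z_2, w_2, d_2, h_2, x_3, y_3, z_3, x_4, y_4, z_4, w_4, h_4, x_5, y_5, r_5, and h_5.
x_1 = 14
y_1 = 4.5
r_1 = 2
h_1 = 6
x_2 = 3.5
z_2 = 0.5
w_2 = 5
d_2 = 3
h_2 = 5.5
x_3 = 6.5
y_3 = 4
z_3 = 9
x_4 = 5.5
y_4 = 2
z_4 = 10.5
w_4 = 3
h_4 = 2
x_5 = 12
y_5 = 11
r_5 = 3.5
h_5 = 7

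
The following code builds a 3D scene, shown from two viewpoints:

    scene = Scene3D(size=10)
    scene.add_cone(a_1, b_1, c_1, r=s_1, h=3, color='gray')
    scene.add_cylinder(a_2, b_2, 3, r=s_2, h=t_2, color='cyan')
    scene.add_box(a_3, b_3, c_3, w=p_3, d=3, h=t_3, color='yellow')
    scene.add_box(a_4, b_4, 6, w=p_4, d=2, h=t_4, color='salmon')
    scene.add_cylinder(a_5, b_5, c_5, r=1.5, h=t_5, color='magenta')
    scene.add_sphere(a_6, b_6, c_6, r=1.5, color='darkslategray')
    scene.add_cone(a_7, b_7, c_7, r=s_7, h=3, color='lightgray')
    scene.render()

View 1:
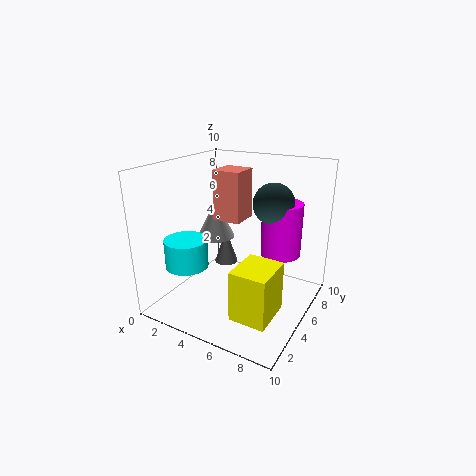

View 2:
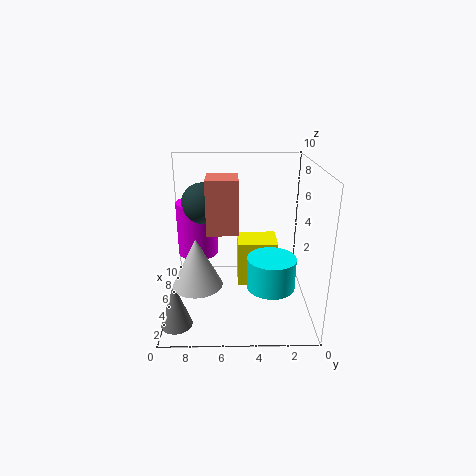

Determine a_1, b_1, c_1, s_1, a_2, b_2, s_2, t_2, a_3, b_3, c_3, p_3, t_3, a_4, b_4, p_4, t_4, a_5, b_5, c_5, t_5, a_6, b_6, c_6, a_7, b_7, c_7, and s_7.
a_1 = 1.5
b_1 = 9
c_1 = 0.5
s_1 = 1
a_2 = 2
b_2 = 3
s_2 = 1.5
t_2 = 2
a_3 = 6
b_3 = 2
c_3 = 0.5
p_3 = 2.5
t_3 = 3.5
a_4 = 3
b_4 = 5
p_4 = 2
t_4 = 3.5
a_5 = 7
b_5 = 8
c_5 = 3
t_5 = 4
a_6 = 6.5
b_6 = 7.5
c_6 = 7
a_7 = 1.5
b_7 = 7.5
c_7 = 3.5
s_7 = 1.5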